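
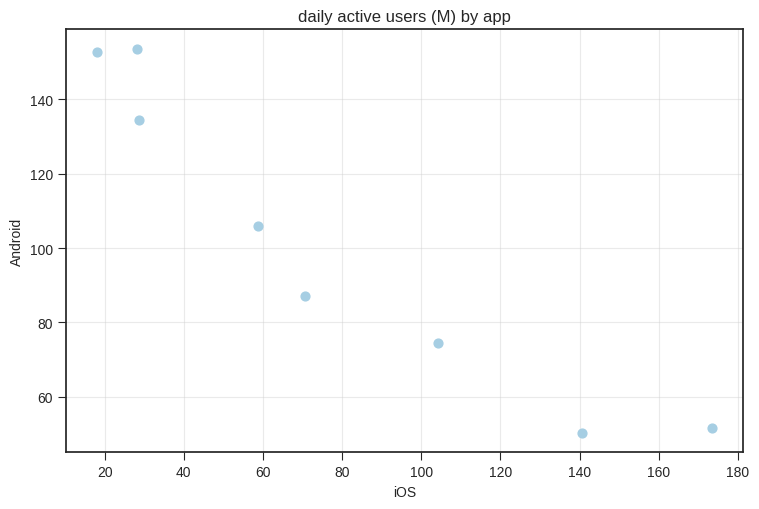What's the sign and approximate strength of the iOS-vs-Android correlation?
negative, strong

Points are negatively correlated; strong (|r| ≈ 0.9).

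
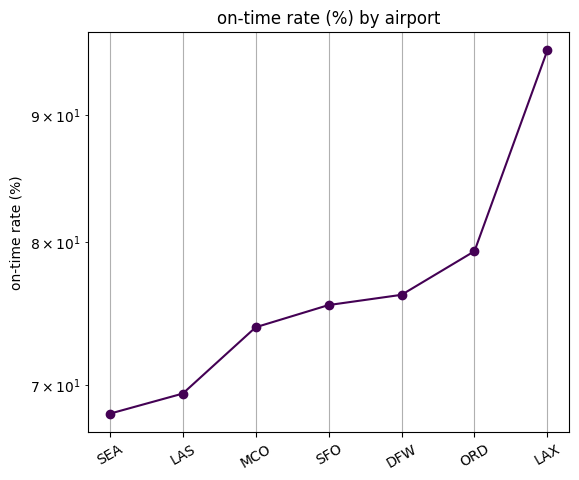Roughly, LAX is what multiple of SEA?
LAX ≈ 95, SEA ≈ 70; 95/70 ≈ 1.36.

≈ 1.36×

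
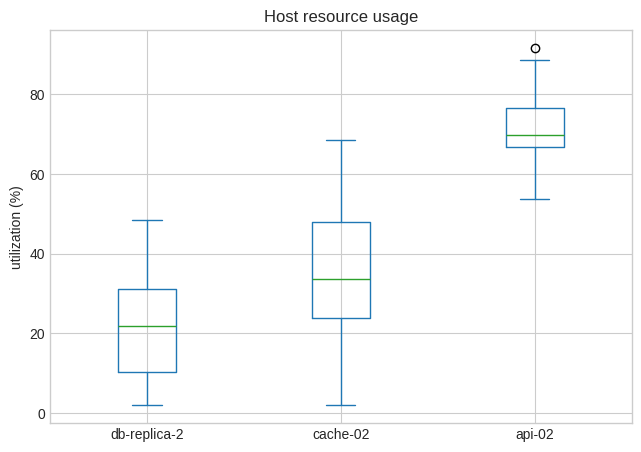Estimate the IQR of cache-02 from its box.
≈ 25

Q3 ≈ 50, Q1 ≈ 25; IQR ≈ 25.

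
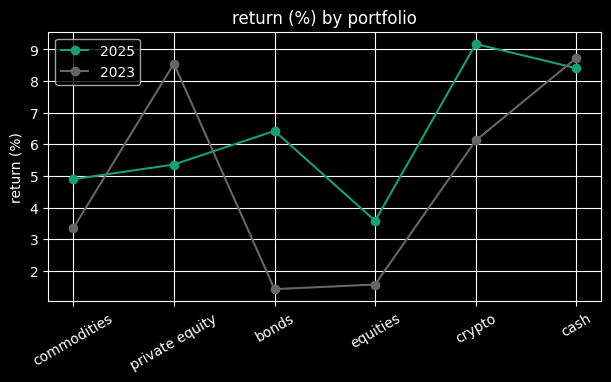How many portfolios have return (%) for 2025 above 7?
Above 7: crypto, cash.

2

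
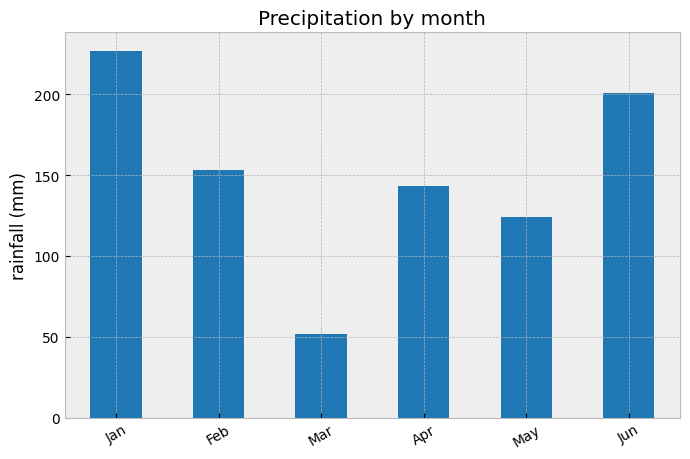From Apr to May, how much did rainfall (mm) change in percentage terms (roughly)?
Apr ≈ 140, May ≈ 120; (120 − 140) / 140 ≈ -14.3%.

≈ -14.3%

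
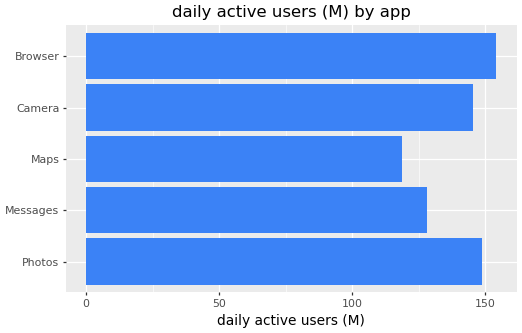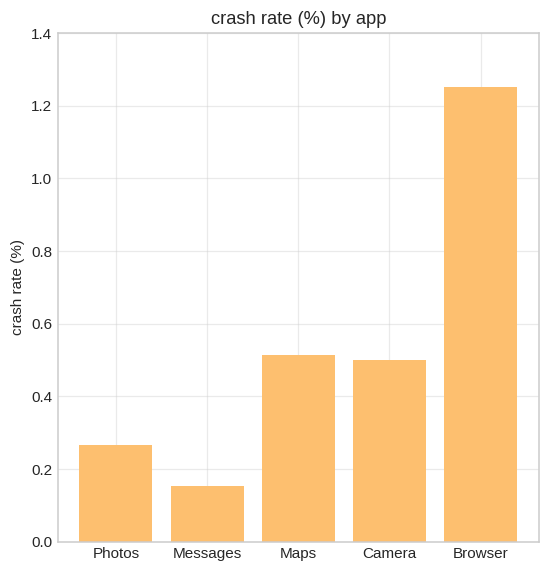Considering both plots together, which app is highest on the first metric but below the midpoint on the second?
Photos

Chart 2 median crash rate (%) ≈ 0.4; below-median apps: Photos, Messages. Among those, Photos has the highest daily active users (M) (≈ 140).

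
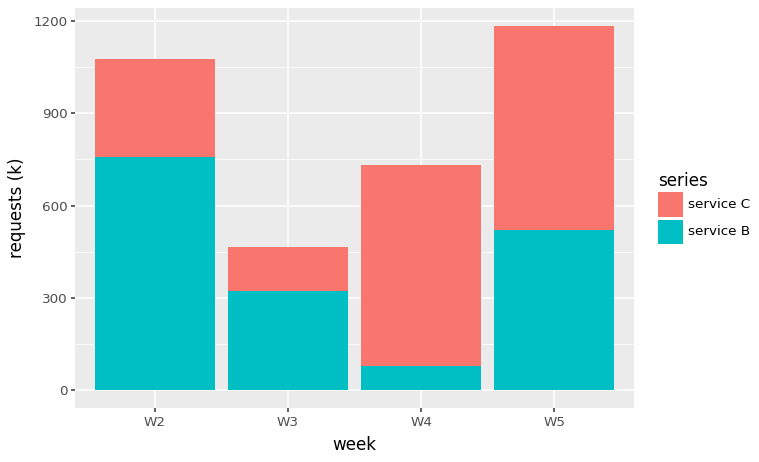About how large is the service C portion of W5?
≈ 700

service C top ≈ 1200, bottom ≈ 500; segment ≈ 700.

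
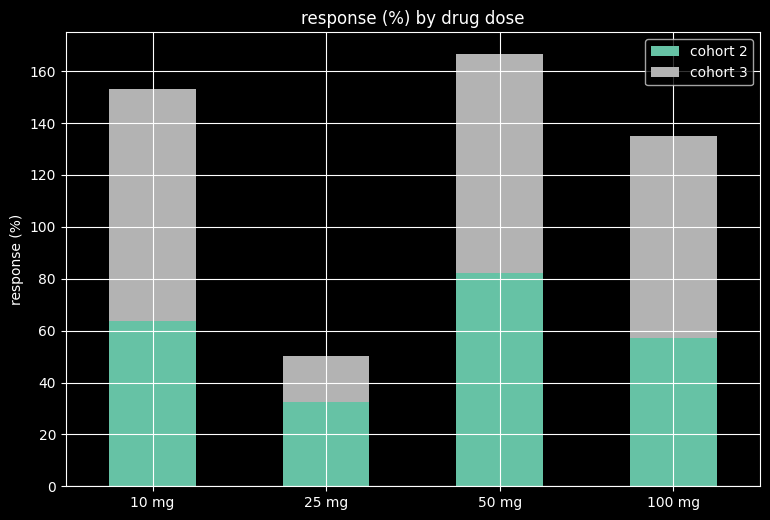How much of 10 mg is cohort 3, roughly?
cohort 3 top ≈ 160, bottom ≈ 60; segment ≈ 100.

≈ 100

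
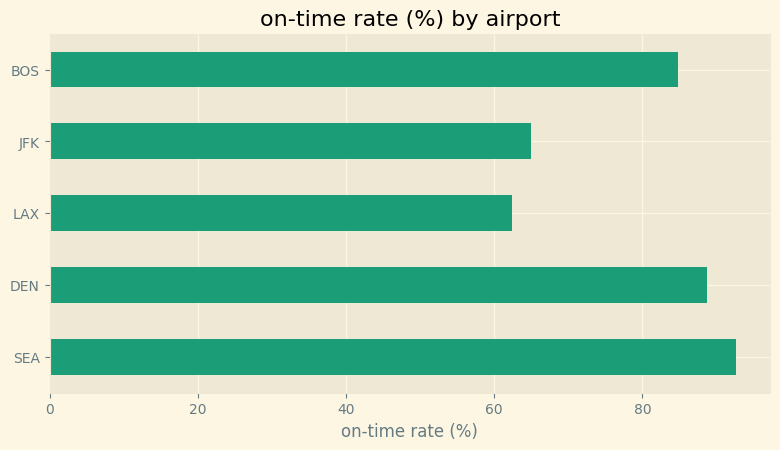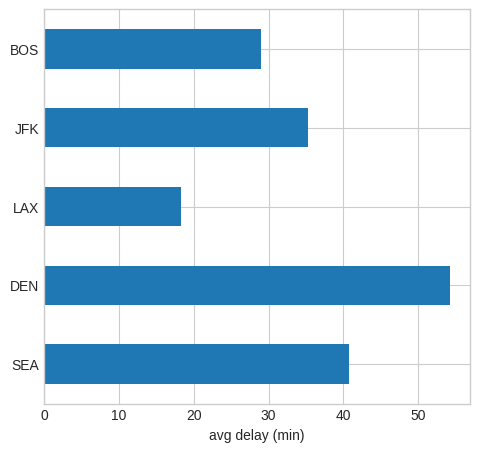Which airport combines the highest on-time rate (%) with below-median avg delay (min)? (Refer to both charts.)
Chart 2 median avg delay (min) ≈ 35; below-median airports: LAX, BOS. Among those, BOS has the highest on-time rate (%) (≈ 80).

BOS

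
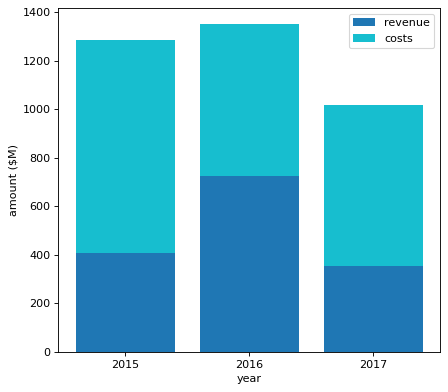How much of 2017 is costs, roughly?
costs top ≈ 1000, bottom ≈ 400; segment ≈ 600.

≈ 600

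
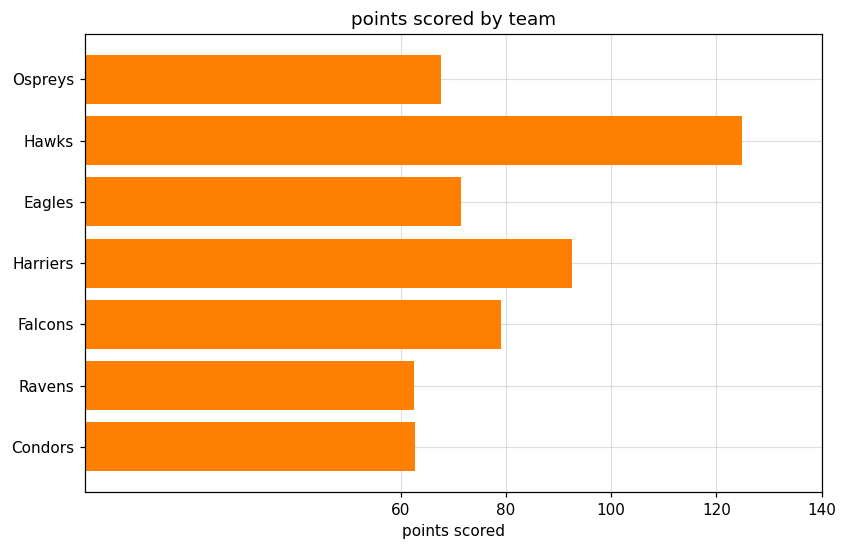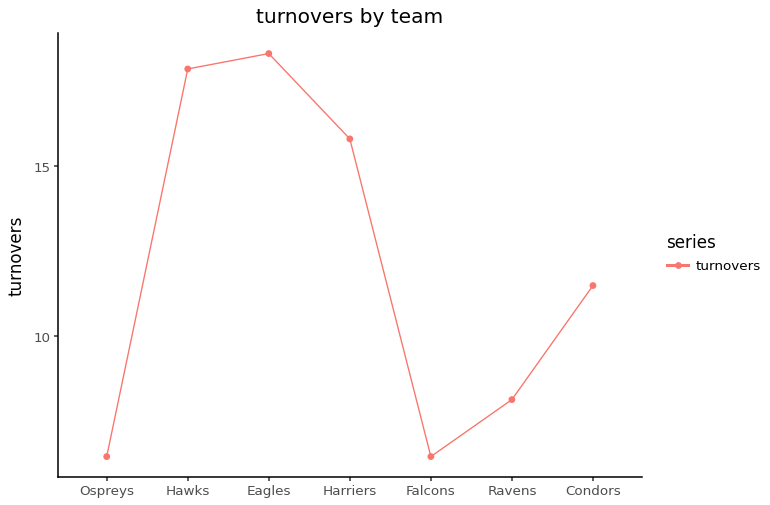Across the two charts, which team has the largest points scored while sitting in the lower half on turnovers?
Chart 2 median turnovers ≈ 12; below-median teams: Ospreys, Falcons, Ravens. Among those, Falcons has the highest points scored (≈ 80).

Falcons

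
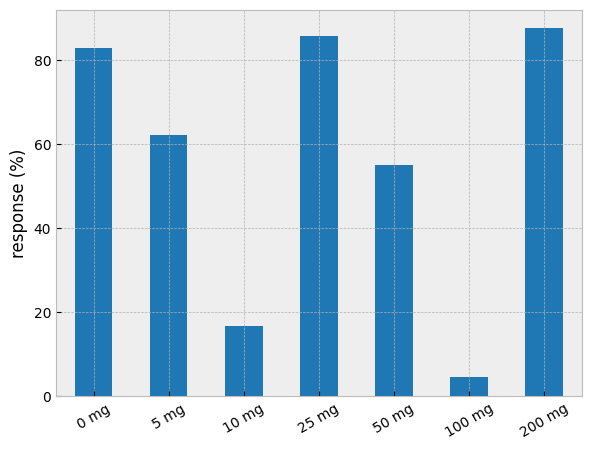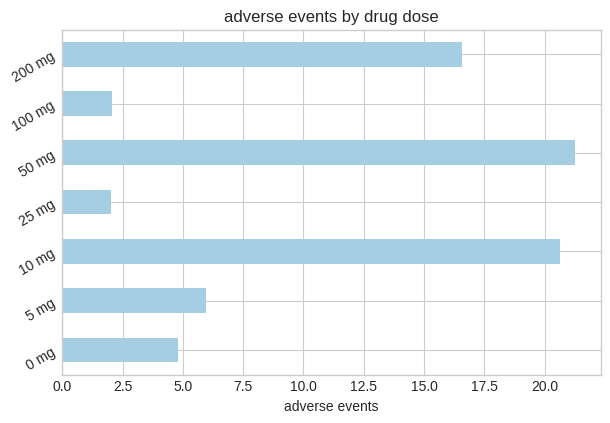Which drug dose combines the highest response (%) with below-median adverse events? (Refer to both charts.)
Chart 2 median adverse events ≈ 6; below-median drug doses: 0 mg, 25 mg, 100 mg. Among those, 25 mg has the highest response (%) (≈ 90).

25 mg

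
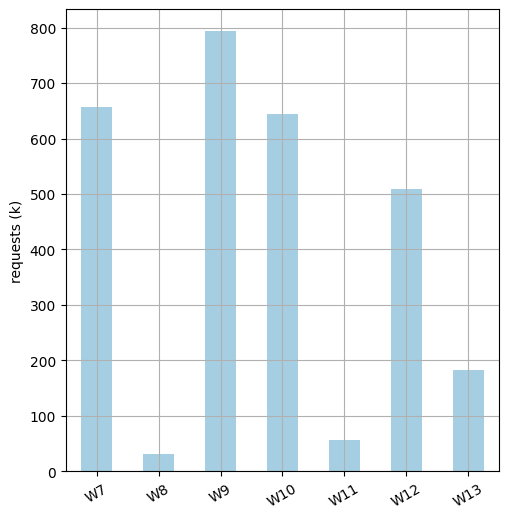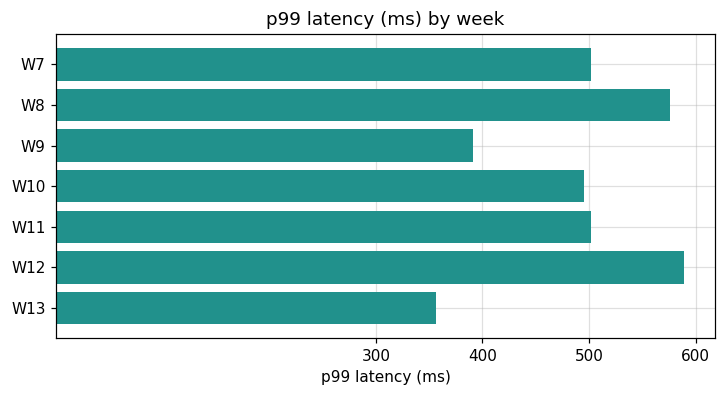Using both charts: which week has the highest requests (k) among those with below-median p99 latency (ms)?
W9

Chart 2 median p99 latency (ms) ≈ 500; below-median weeks: W9, W10, W13. Among those, W9 has the highest requests (k) (≈ 800).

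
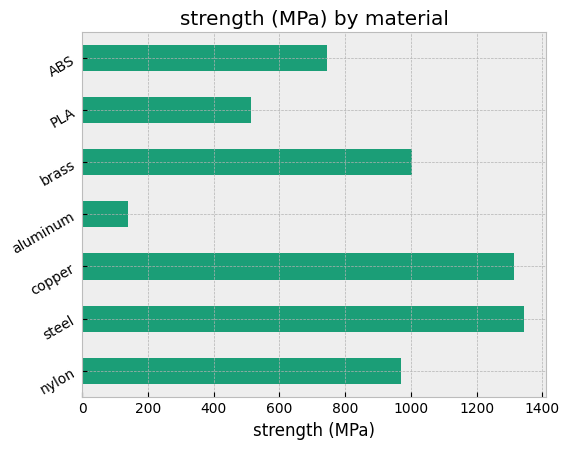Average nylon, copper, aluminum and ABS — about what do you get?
≈ 850

(1000 + 1400 + 200 + 800) / 4 ≈ 850.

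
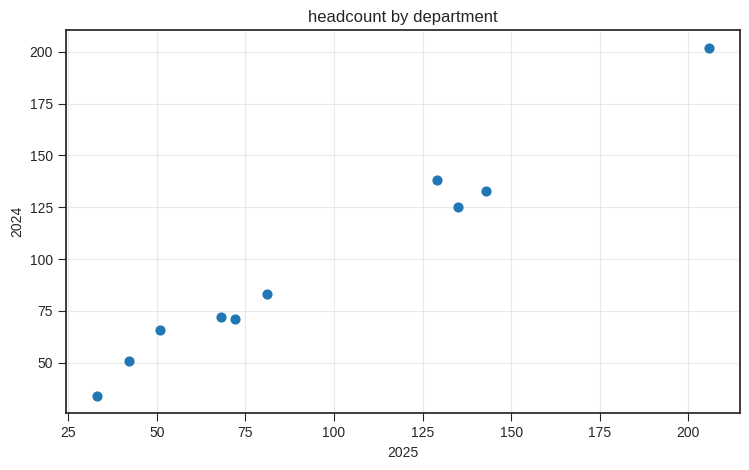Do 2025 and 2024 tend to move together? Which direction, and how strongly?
positive, strong

Points are positively correlated; strong (|r| ≈ 1.0).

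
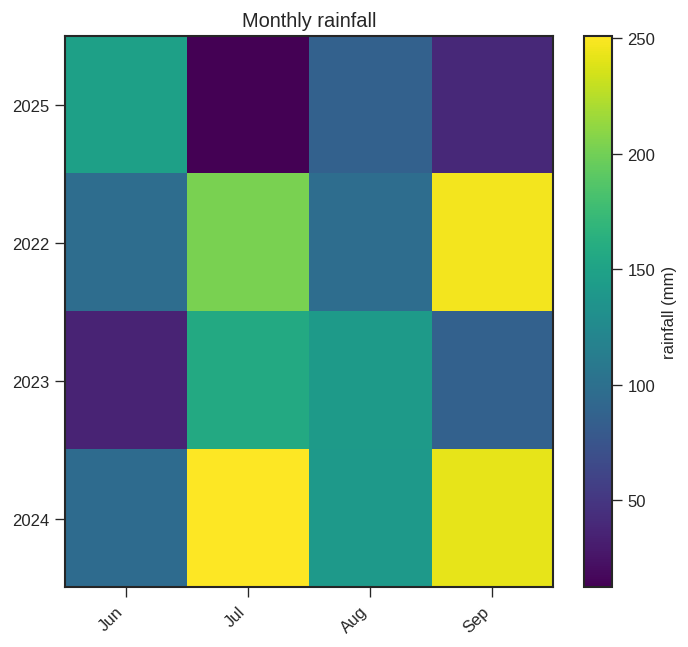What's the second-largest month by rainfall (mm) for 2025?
Aug

Top 3 for 2025: Jun ≈ 140, Aug ≈ 80, Sep ≈ 40.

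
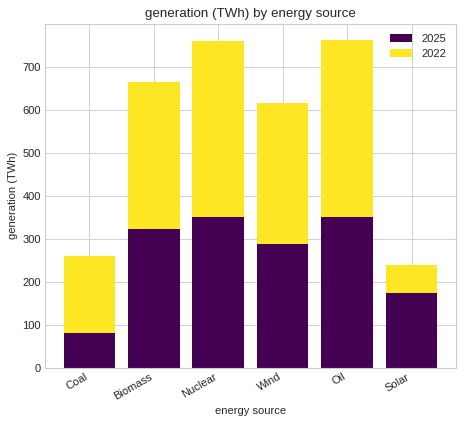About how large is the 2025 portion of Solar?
≈ 200

2025 top ≈ 200, bottom ≈ 0; segment ≈ 200.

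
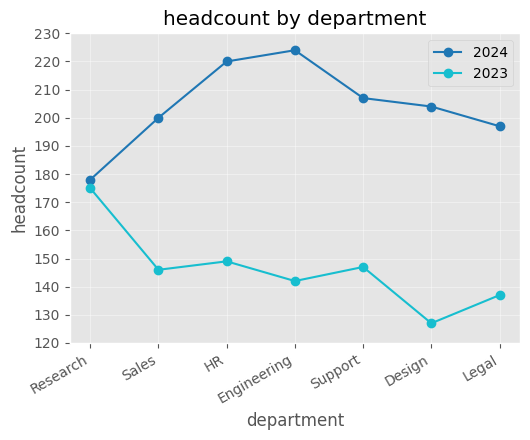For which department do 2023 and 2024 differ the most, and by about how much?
Engineering, ≈ 80

Engineering: 2023 ≈ 140, 2024 ≈ 220 → gap ≈ 80. Next-largest (Design) is only ≈ 70.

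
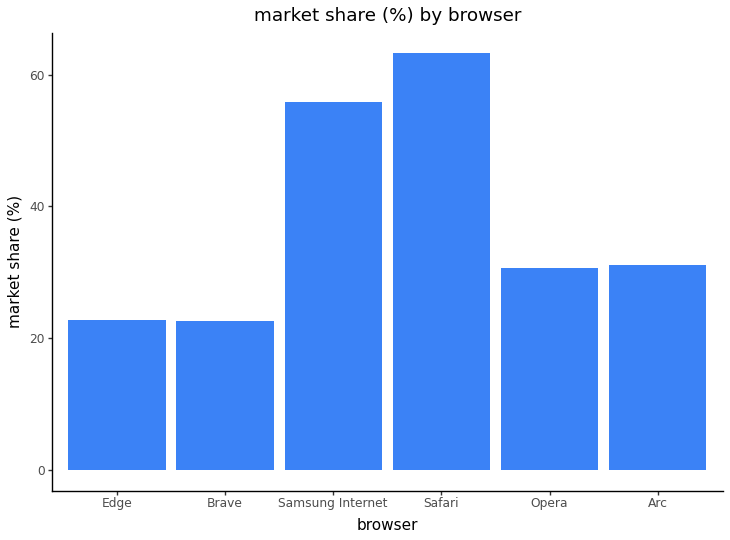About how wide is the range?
≈ 40

Max Safari ≈ 60, min Brave ≈ 20; range ≈ 40.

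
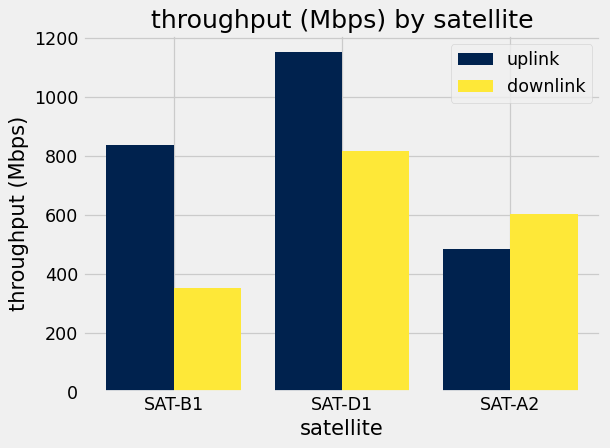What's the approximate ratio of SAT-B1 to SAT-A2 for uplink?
≈ 1.6×

SAT-B1 ≈ 800, SAT-A2 ≈ 500; 800/500 ≈ 1.6.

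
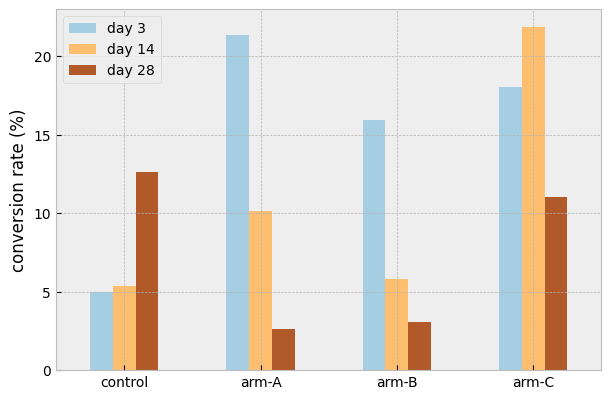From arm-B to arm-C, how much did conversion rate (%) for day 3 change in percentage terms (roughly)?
arm-B ≈ 16, arm-C ≈ 18; (18 − 16) / 16 ≈ +12.5%.

≈ +12.5%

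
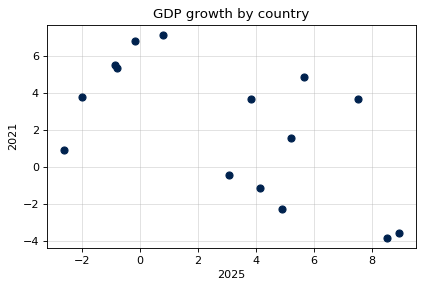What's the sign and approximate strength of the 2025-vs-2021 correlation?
negative, moderate

Points are negatively correlated; moderate (|r| ≈ 0.6).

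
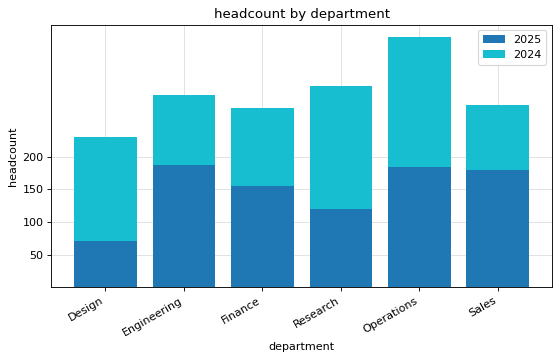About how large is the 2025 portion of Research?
2025 top ≈ 100, bottom ≈ 0; segment ≈ 100.

≈ 100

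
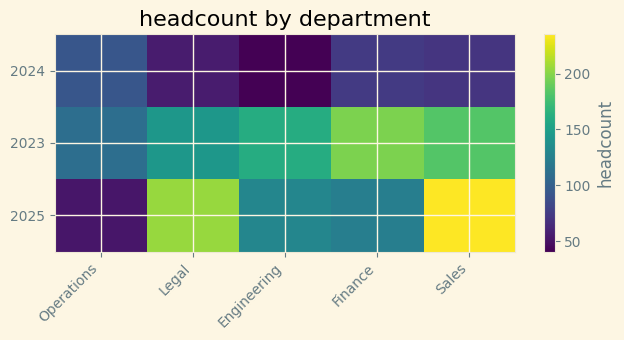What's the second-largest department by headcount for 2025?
Top 3 for 2025: Sales ≈ 240, Legal ≈ 200, Engineering ≈ 120.

Legal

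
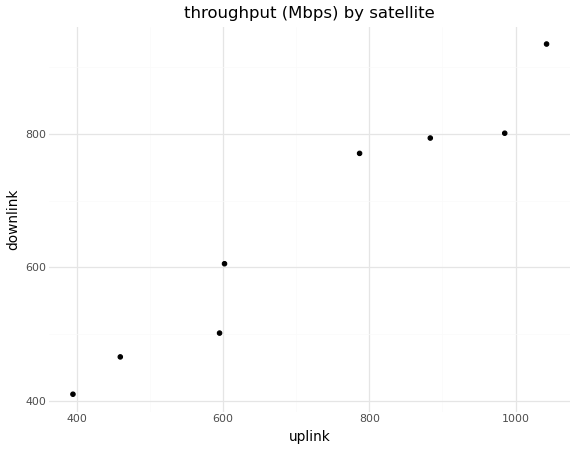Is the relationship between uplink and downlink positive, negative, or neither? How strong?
positive, strong

Points are positively correlated; strong (|r| ≈ 1.0).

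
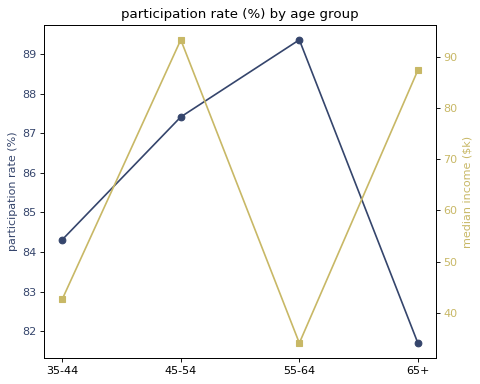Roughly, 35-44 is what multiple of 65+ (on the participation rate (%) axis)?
≈ 1.02×

35-44 ≈ 84, 65+ ≈ 82; 84/82 ≈ 1.02.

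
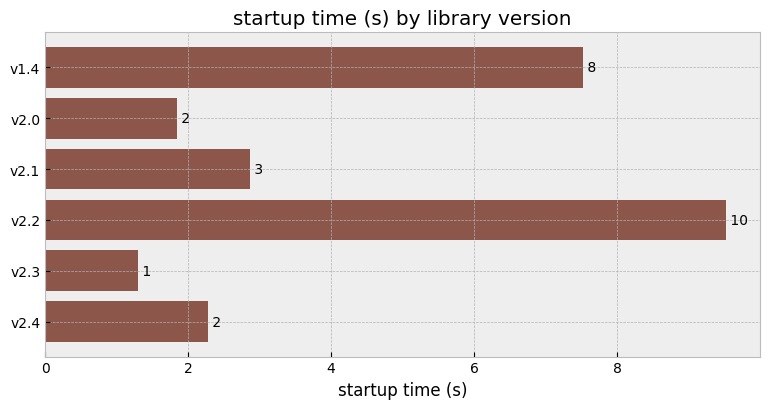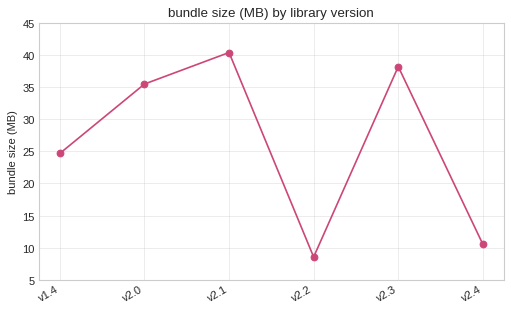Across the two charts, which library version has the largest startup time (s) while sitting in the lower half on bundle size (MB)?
v2.2

Chart 2 median bundle size (MB) ≈ 30; below-median library versions: v1.4, v2.2, v2.4. Among those, v2.2 has the highest startup time (s) (≈ 10).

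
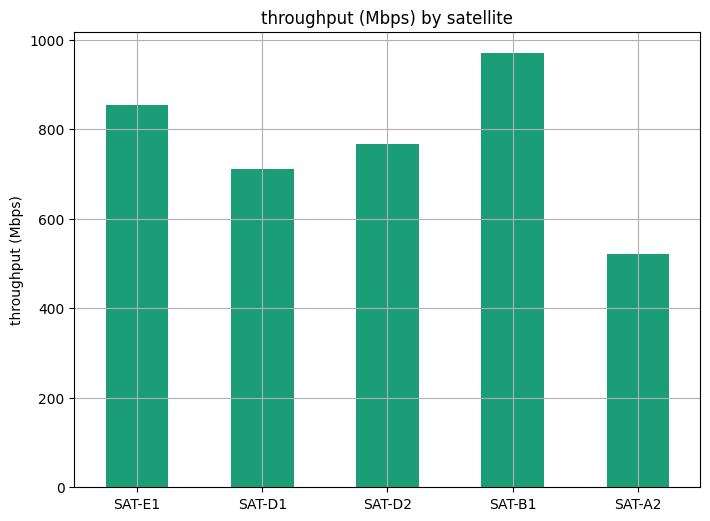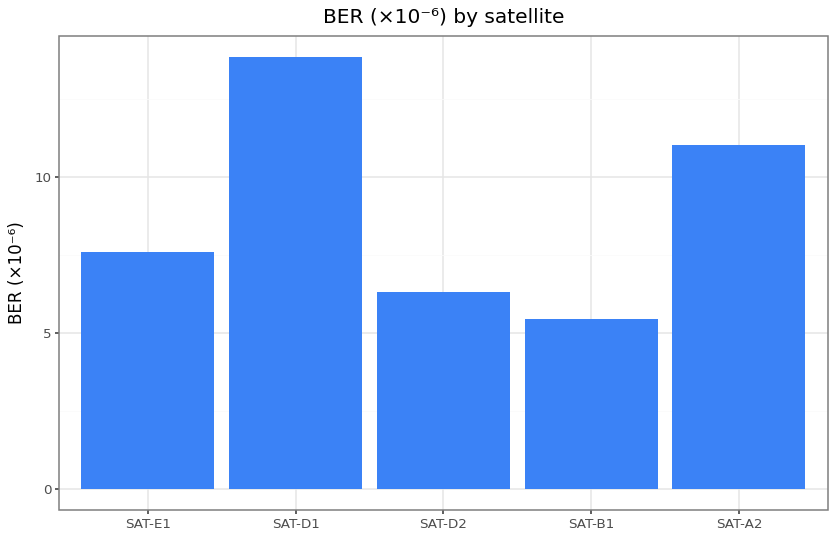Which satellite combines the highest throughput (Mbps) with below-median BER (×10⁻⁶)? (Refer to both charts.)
SAT-B1

Chart 2 median BER (×10⁻⁶) ≈ 8; below-median satellites: SAT-D2, SAT-B1. Among those, SAT-B1 has the highest throughput (Mbps) (≈ 1000).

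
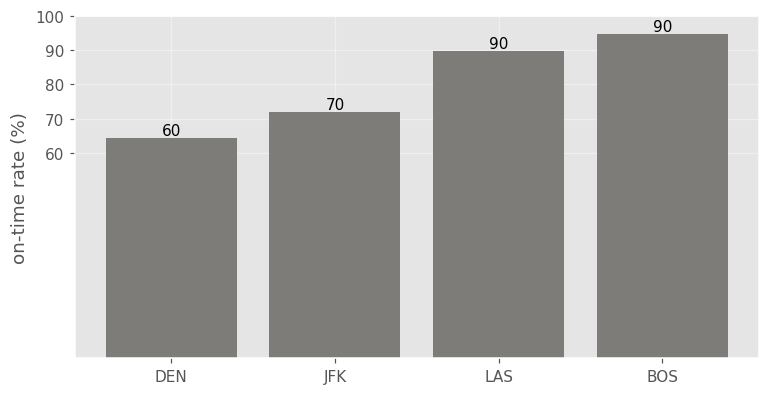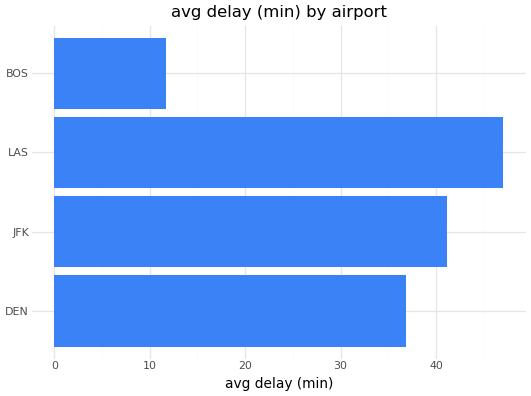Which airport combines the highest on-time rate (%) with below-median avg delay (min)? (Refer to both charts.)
Chart 2 median avg delay (min) ≈ 40; below-median airports: DEN, BOS. Among those, BOS has the highest on-time rate (%) (≈ 90).

BOS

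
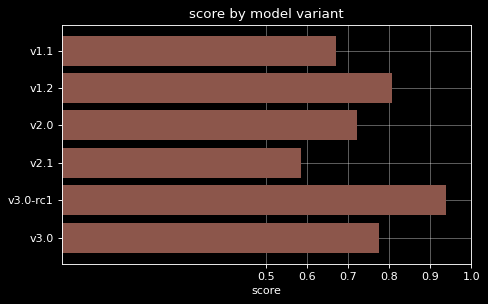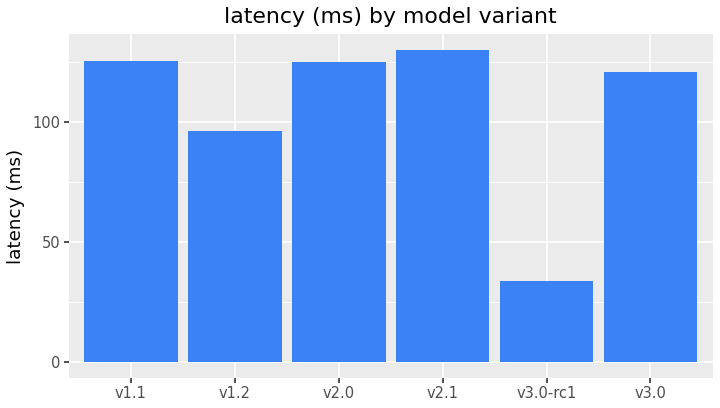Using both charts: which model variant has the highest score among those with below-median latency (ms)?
v3.0-rc1

Chart 2 median latency (ms) ≈ 120; below-median model variants: v1.2, v3.0-rc1, v3.0. Among those, v3.0-rc1 has the highest score (≈ 0.9).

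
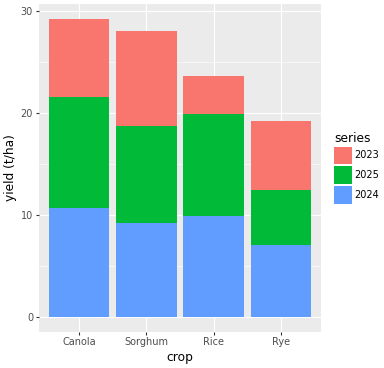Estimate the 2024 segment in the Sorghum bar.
≈ 10

2024 top ≈ 10, bottom ≈ 0; segment ≈ 10.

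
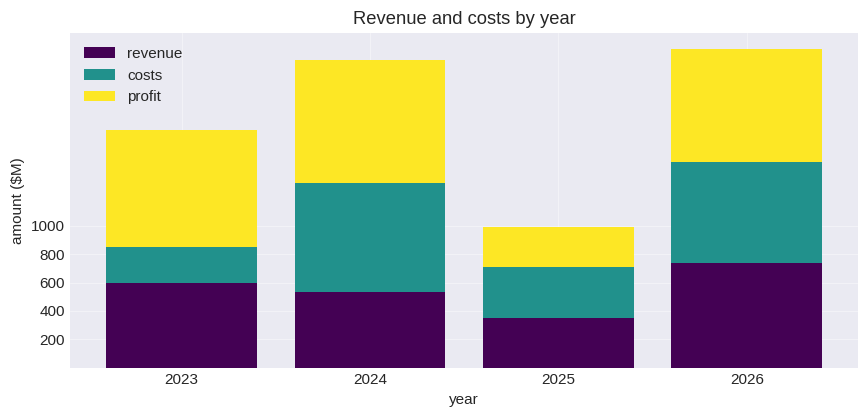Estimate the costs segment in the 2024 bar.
≈ 800

costs top ≈ 1400, bottom ≈ 600; segment ≈ 800.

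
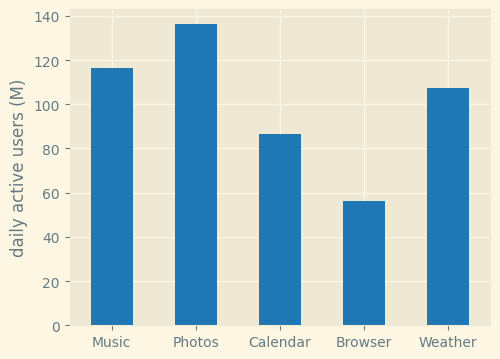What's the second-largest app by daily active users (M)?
Top 3: Photos ≈ 140, Music ≈ 120, Weather ≈ 100.

Music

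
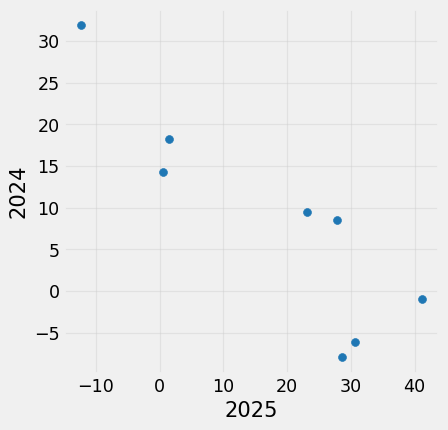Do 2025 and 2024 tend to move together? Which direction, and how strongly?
Points are negatively correlated; strong (|r| ≈ 0.9).

negative, strong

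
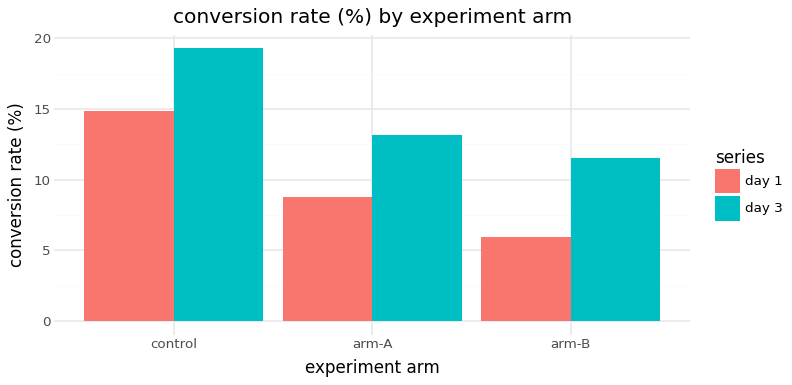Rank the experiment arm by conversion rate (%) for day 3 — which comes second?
arm-A

Top 3 for day 3: control ≈ 20, arm-A ≈ 14, arm-B ≈ 12.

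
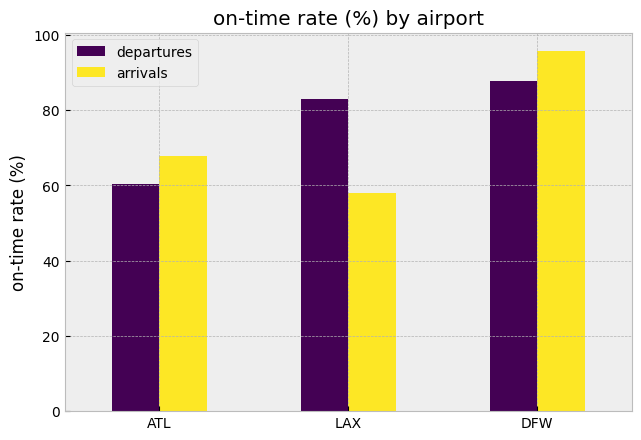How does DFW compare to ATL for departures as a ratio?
DFW ≈ 90, ATL ≈ 60; 90/60 ≈ 1.5.

≈ 1.5×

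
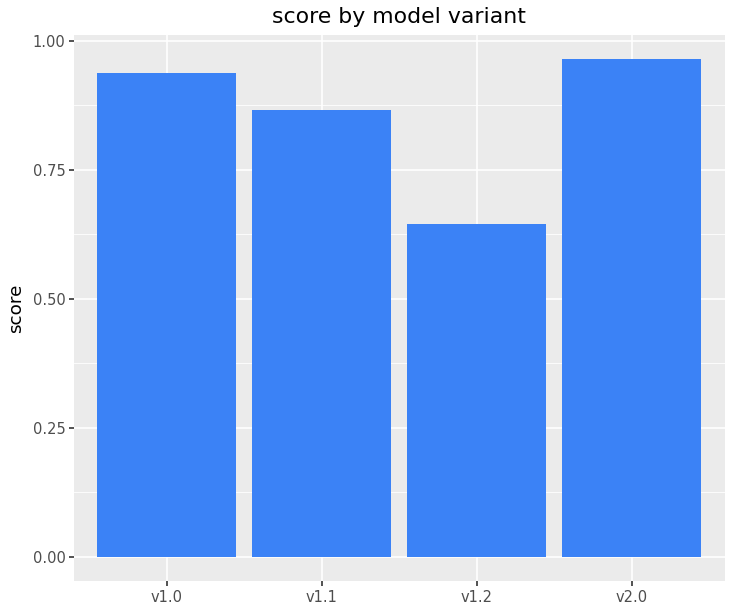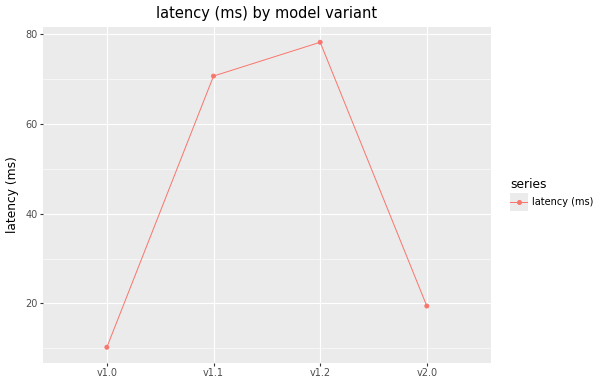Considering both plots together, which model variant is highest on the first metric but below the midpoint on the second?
v2.0

Chart 2 median latency (ms) ≈ 50; below-median model variants: v1.0, v2.0. Among those, v2.0 has the highest score (≈ 1).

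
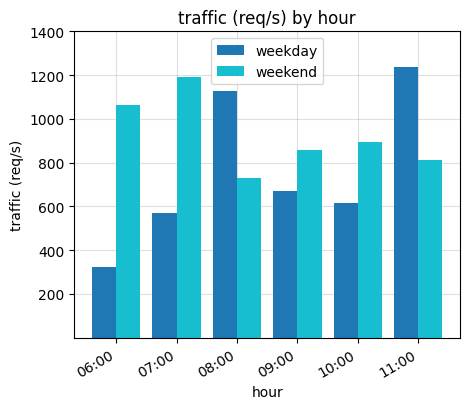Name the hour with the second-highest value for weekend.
06:00

Top 3 for weekend: 07:00 ≈ 1200, 06:00 ≈ 1000, 10:00 ≈ 800.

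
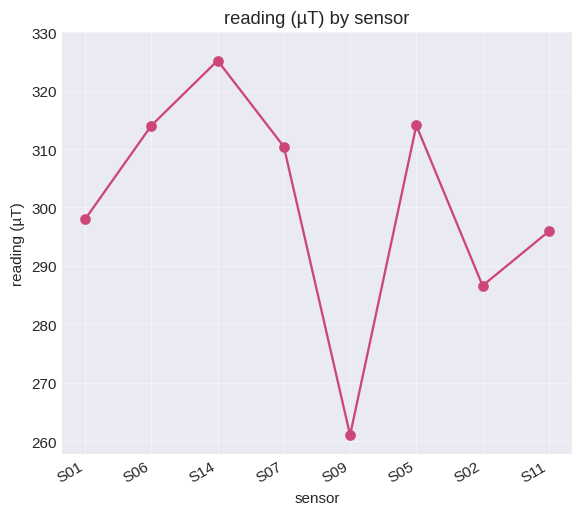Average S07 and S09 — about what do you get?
(310 + 260) / 2 ≈ 285.

≈ 285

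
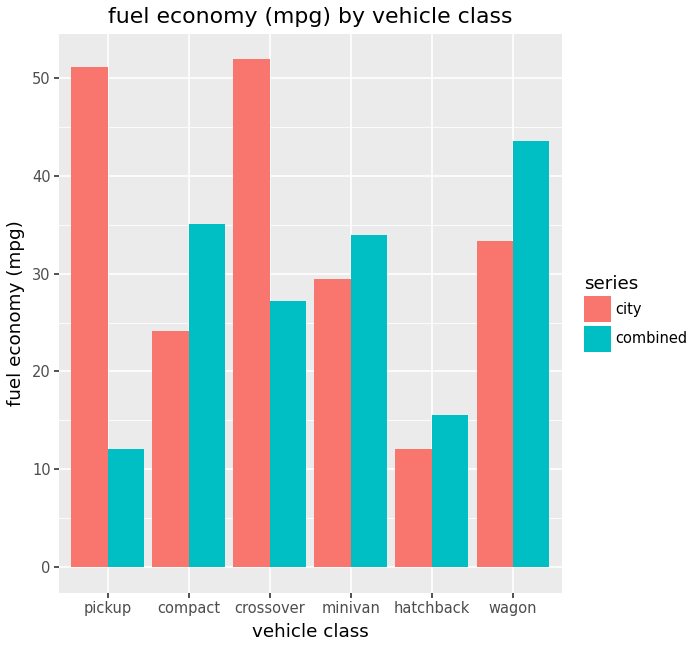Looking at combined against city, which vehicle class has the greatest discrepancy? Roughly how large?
pickup: combined ≈ 10, city ≈ 50 → gap ≈ 40. Next-largest (crossover) is only ≈ 25.

pickup, ≈ 40 mpg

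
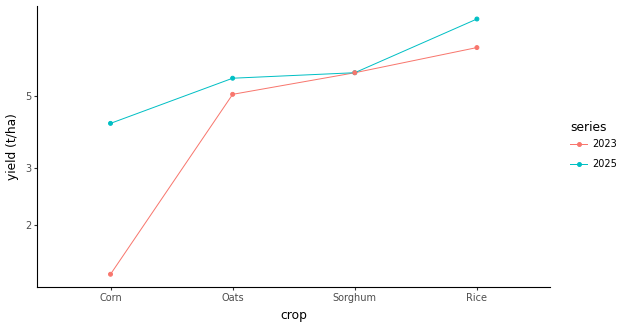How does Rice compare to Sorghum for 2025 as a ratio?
Rice ≈ 9, Sorghum ≈ 6; 9/6 ≈ 1.5.

≈ 1.5×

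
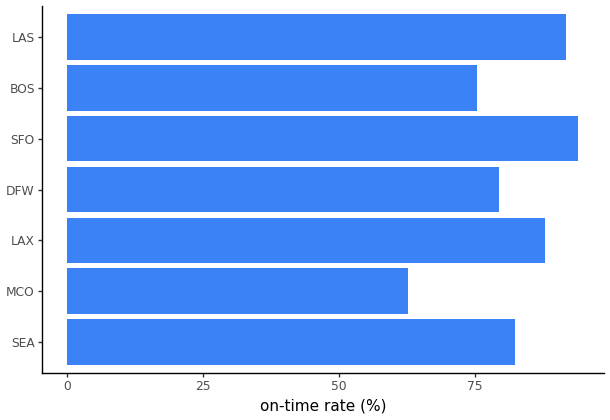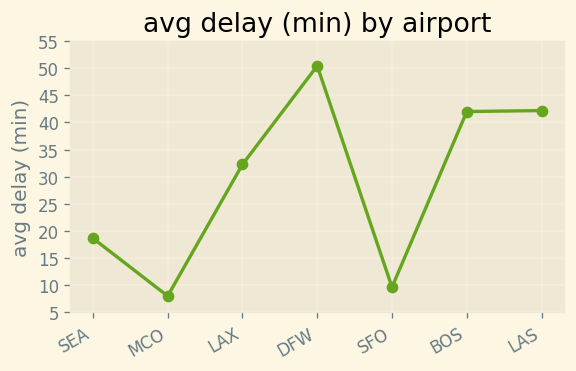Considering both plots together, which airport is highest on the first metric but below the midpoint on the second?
SFO

Chart 2 median avg delay (min) ≈ 30; below-median airports: SEA, MCO, SFO. Among those, SFO has the highest on-time rate (%) (≈ 90).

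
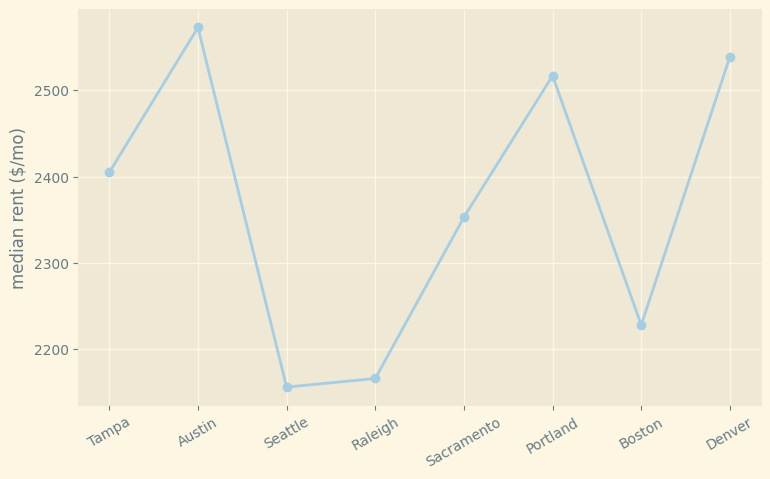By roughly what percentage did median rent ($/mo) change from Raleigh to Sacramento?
Raleigh ≈ 2150, Sacramento ≈ 2350; (2350 − 2150) / 2150 ≈ +9.3%.

≈ +9.3%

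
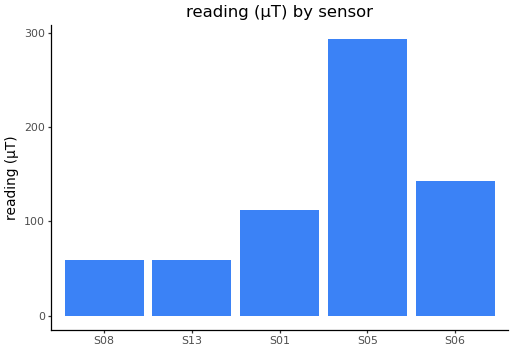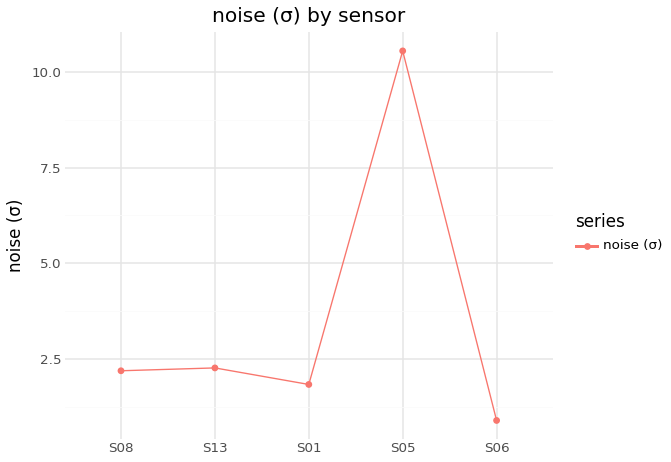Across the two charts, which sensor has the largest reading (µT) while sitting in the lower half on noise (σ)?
Chart 2 median noise (σ) ≈ 2; below-median sensors: S01, S06. Among those, S06 has the highest reading (µT) (≈ 150).

S06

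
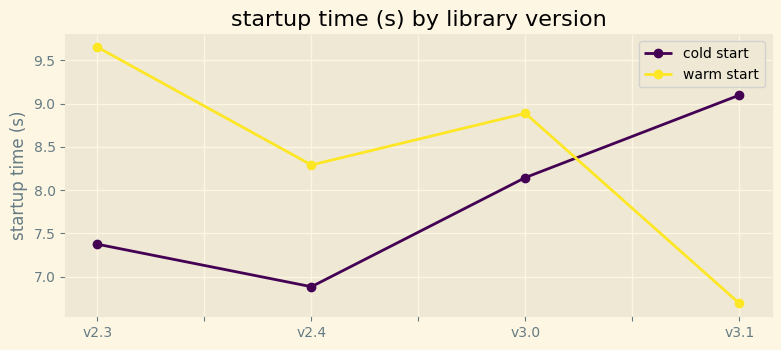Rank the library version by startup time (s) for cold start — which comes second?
v3.0

Top 3 for cold start: v3.1 ≈ 9.0, v3.0 ≈ 8.0, v2.3 ≈ 7.5.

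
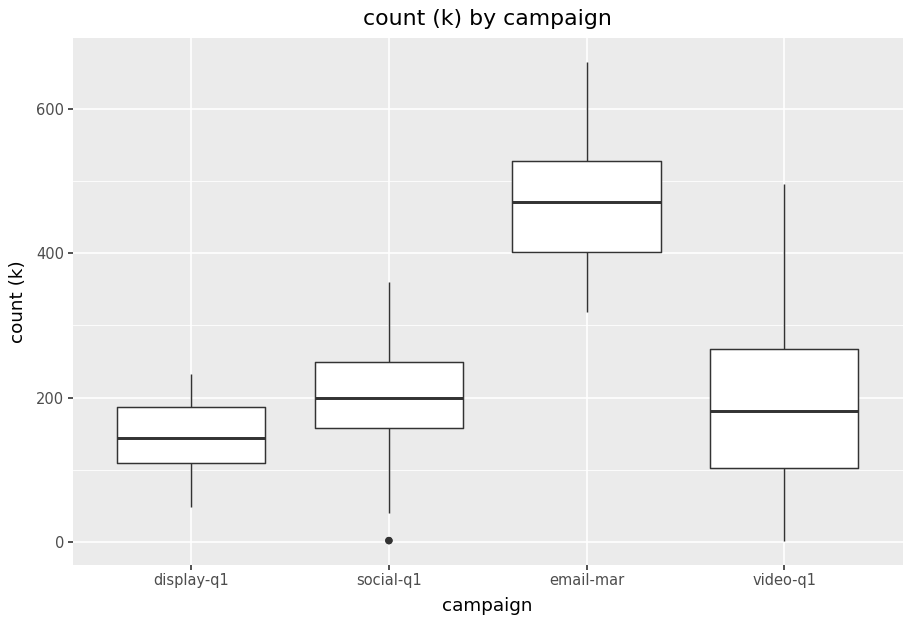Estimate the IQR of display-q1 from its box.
Q3 ≈ 175, Q1 ≈ 100; IQR ≈ 75.

≈ 75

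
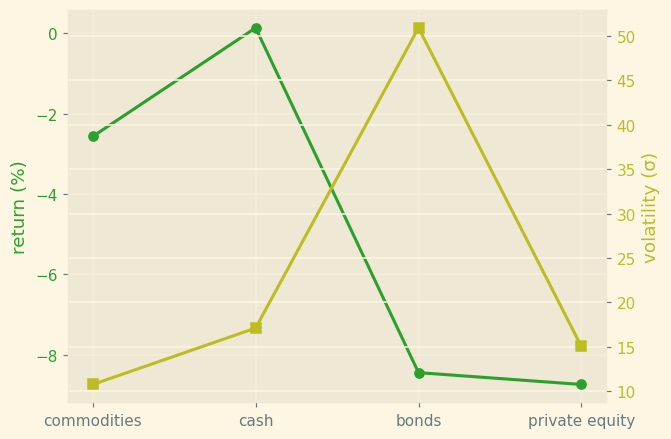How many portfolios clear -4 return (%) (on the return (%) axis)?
Above -4: commodities, cash.

2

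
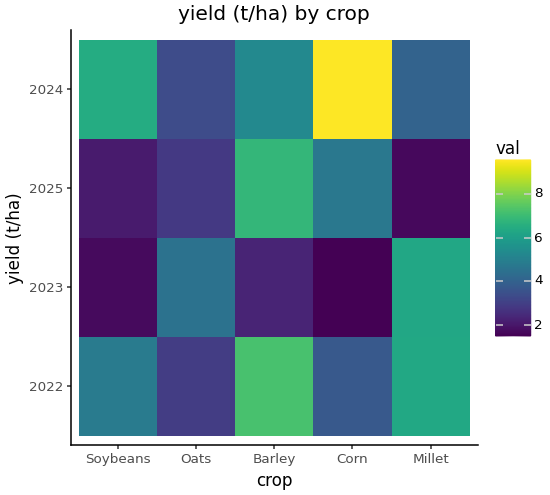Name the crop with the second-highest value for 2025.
Corn

Top 3 for 2025: Barley ≈ 7, Corn ≈ 5, Oats ≈ 3.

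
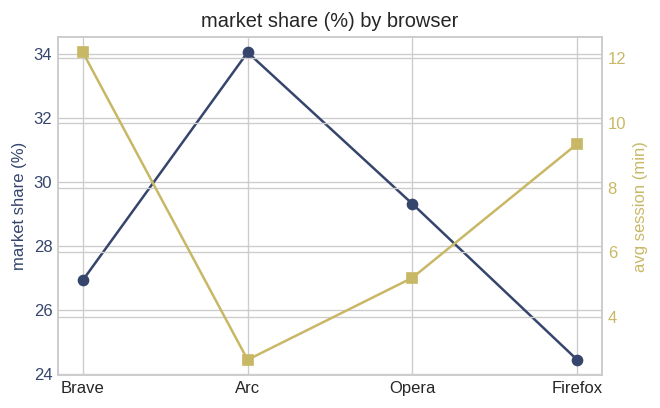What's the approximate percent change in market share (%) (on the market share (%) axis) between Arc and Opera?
≈ -14.7%

Arc ≈ 34, Opera ≈ 29; (29 − 34) / 34 ≈ -14.7%.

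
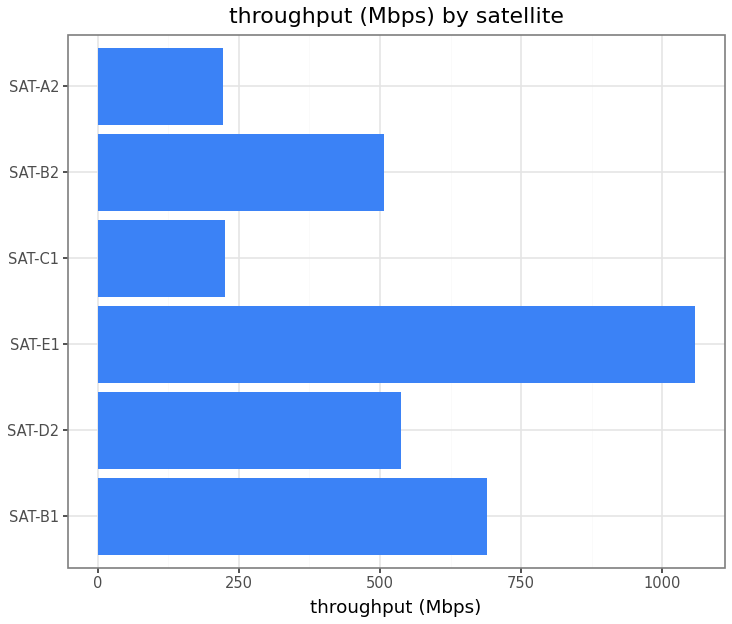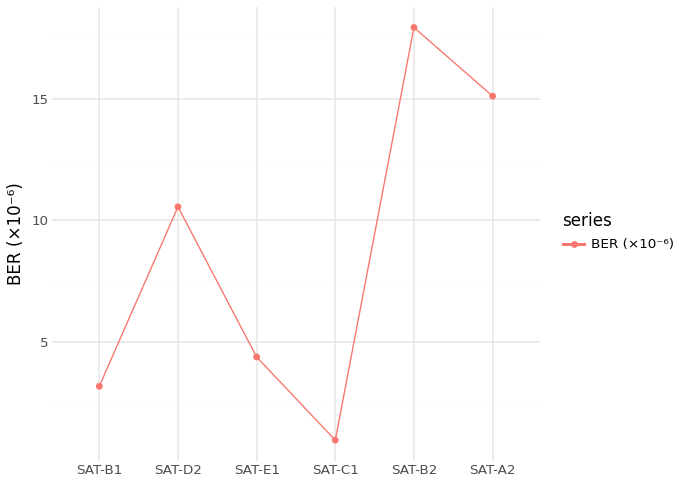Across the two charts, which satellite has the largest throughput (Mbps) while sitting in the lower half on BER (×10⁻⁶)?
Chart 2 median BER (×10⁻⁶) ≈ 8; below-median satellites: SAT-B1, SAT-E1, SAT-C1. Among those, SAT-E1 has the highest throughput (Mbps) (≈ 1100).

SAT-E1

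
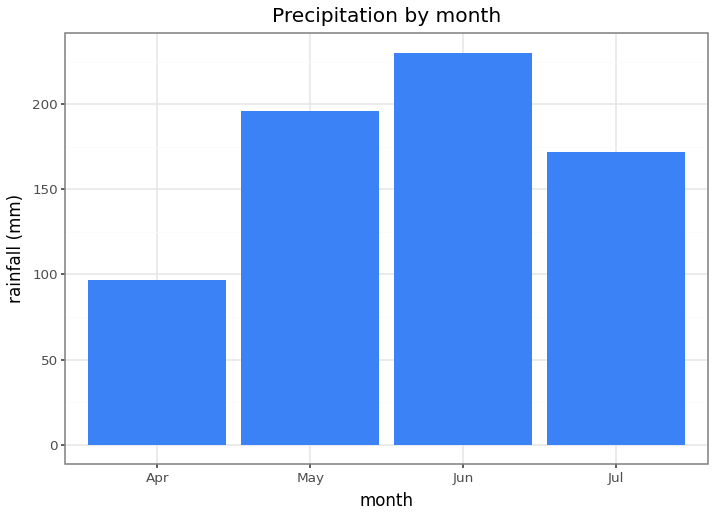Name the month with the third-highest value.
Jul

Top 4: Jun ≈ 240, May ≈ 200, Jul ≈ 180, Apr ≈ 100.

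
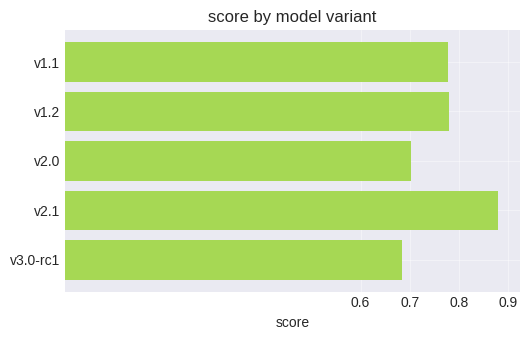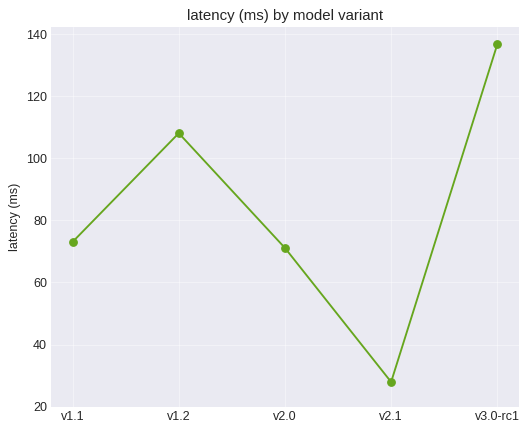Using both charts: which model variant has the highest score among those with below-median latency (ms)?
v2.1

Chart 2 median latency (ms) ≈ 80; below-median model variants: v2.0, v2.1. Among those, v2.1 has the highest score (≈ 0.9).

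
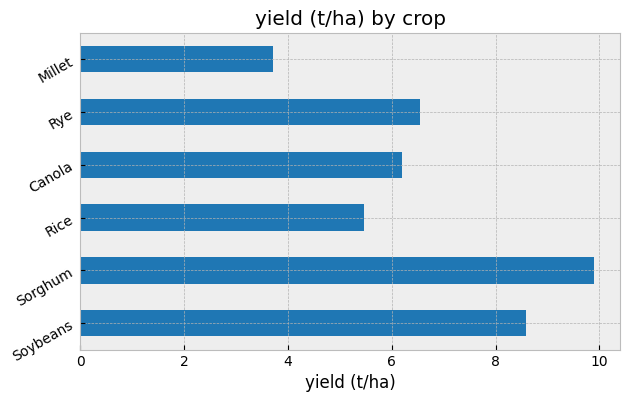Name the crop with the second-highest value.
Soybeans

Top 3: Sorghum ≈ 10, Soybeans ≈ 9, Rye ≈ 7.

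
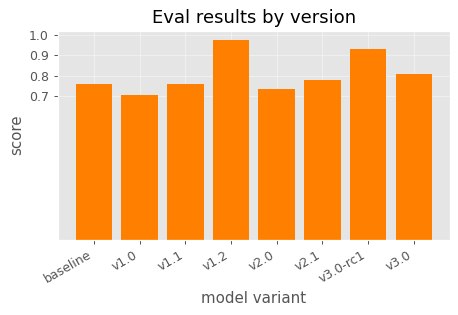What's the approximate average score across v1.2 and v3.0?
(1.0 + 0.8) / 2 ≈ 0.9.

≈ 0.9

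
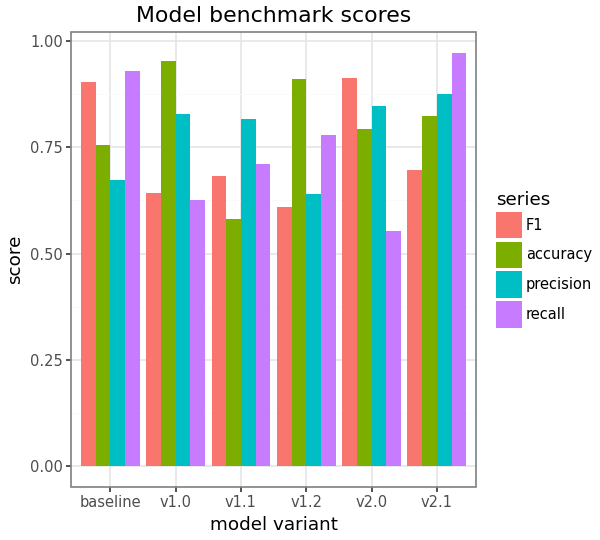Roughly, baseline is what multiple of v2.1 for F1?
baseline ≈ 0.9, v2.1 ≈ 0.7; 0.9/0.7 ≈ 1.29.

≈ 1.29×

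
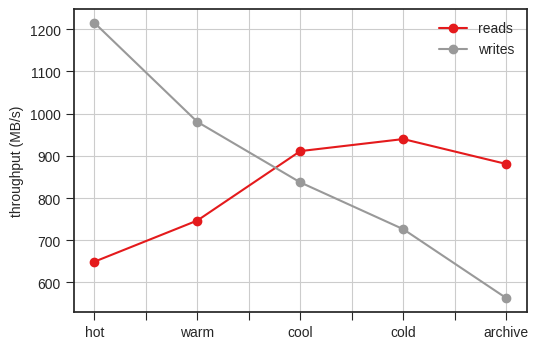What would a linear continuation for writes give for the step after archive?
Last three: 800, 700, 600 → slope ≈ -100/step → next ≈ 500.

≈ 500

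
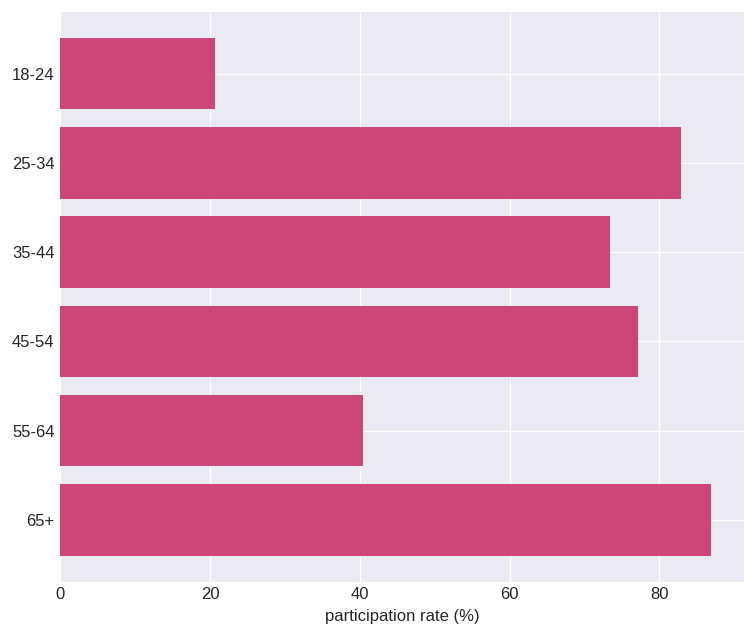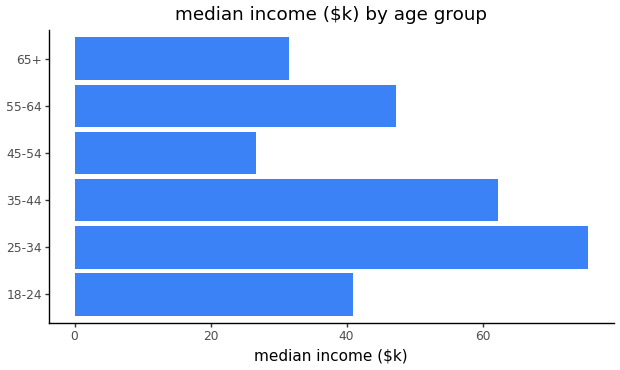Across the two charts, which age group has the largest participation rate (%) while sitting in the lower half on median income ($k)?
65+

Chart 2 median median income ($k) ≈ 40; below-median age groups: 18-24, 45-54, 65+. Among those, 65+ has the highest participation rate (%) (≈ 90).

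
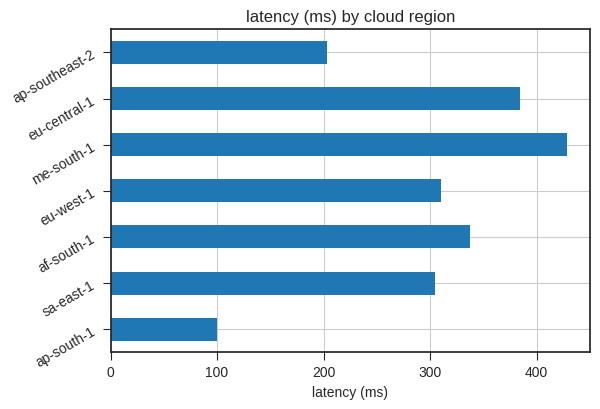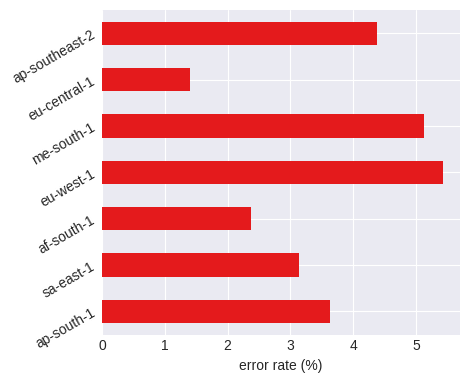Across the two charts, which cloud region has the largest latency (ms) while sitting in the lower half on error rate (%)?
eu-central-1

Chart 2 median error rate (%) ≈ 3.5; below-median cloud regions: sa-east-1, af-south-1, eu-central-1. Among those, eu-central-1 has the highest latency (ms) (≈ 400).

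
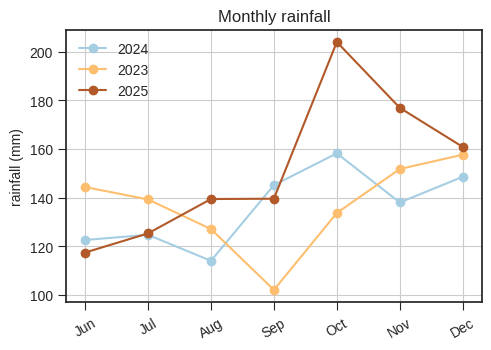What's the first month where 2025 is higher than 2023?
Aug

Jul: 2025 ≈ 130 vs 2023 ≈ 140 (not yet); Aug: 2025 ≈ 140 vs 2023 ≈ 130 (first crossover).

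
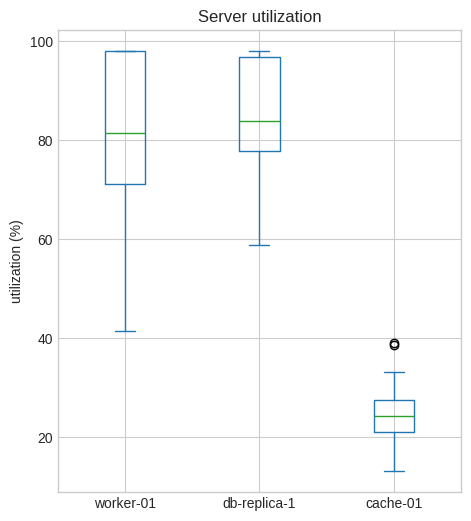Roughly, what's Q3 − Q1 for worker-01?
Q3 ≈ 100, Q1 ≈ 70; IQR ≈ 30.

≈ 30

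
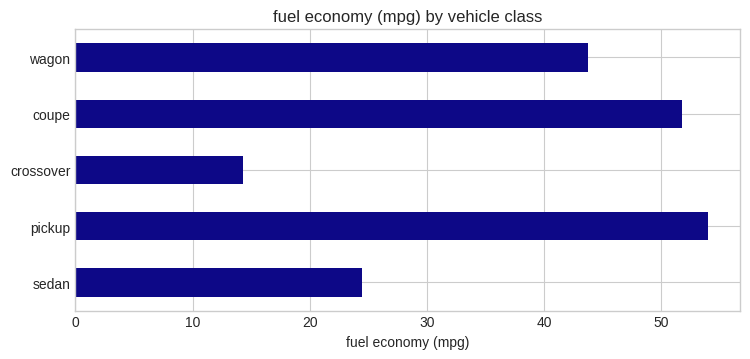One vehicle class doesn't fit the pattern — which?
crossover

crossover ≈ 15; the rest sit between ≈ 25 and ≈ 55.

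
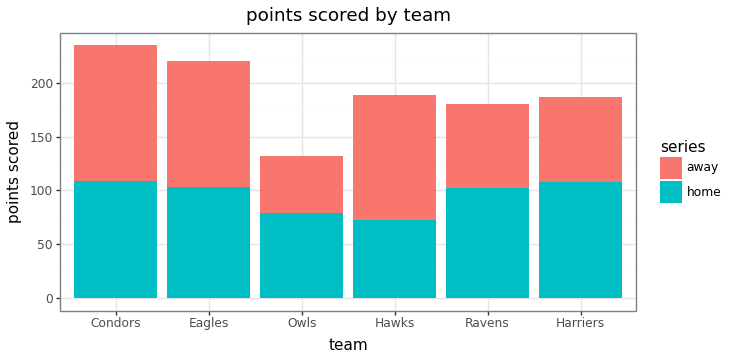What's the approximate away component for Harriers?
away top ≈ 180, bottom ≈ 100; segment ≈ 80.

≈ 80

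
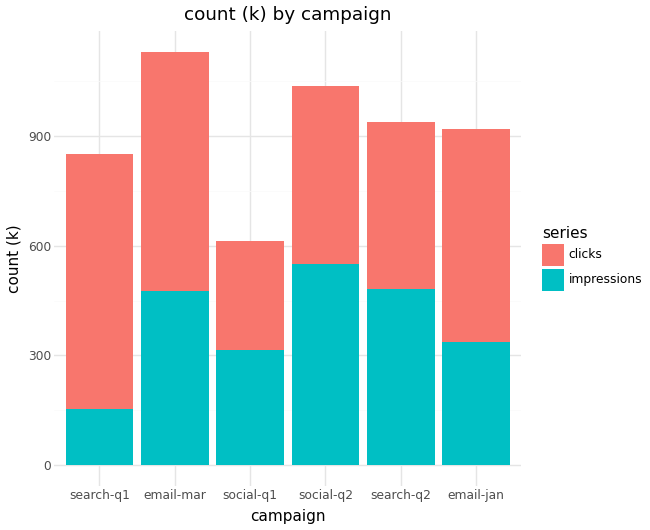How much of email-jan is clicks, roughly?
clicks top ≈ 900, bottom ≈ 300; segment ≈ 600.

≈ 600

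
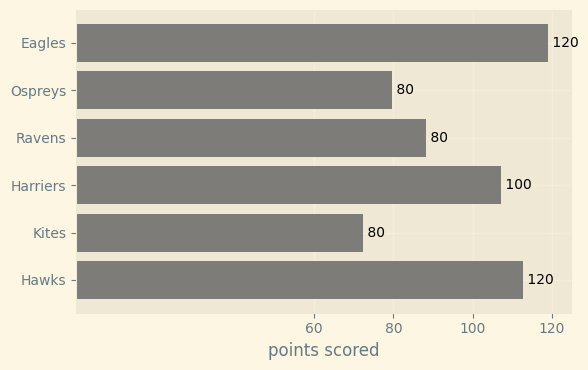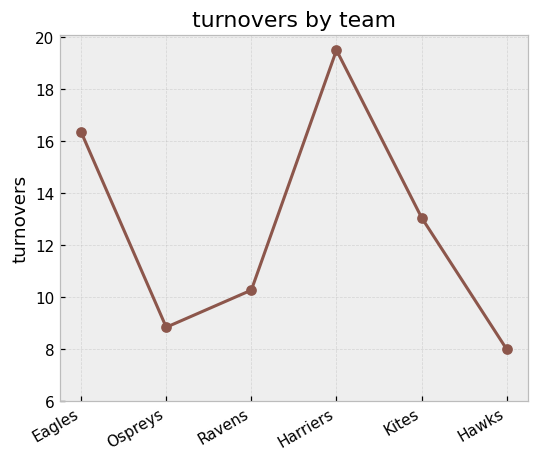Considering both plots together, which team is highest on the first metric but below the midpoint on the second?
Hawks

Chart 2 median turnovers ≈ 12; below-median teams: Ospreys, Ravens, Hawks. Among those, Hawks has the highest points scored (≈ 120).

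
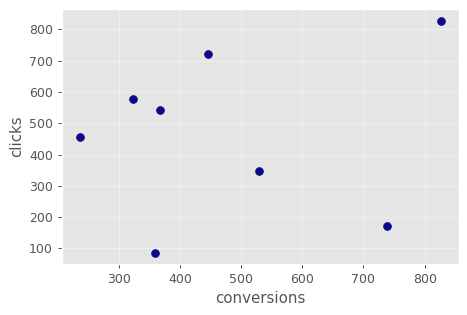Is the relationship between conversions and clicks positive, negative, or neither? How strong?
no clear correlation

Points are roughly uncorrelated; weak (|r| ≈ 0.2).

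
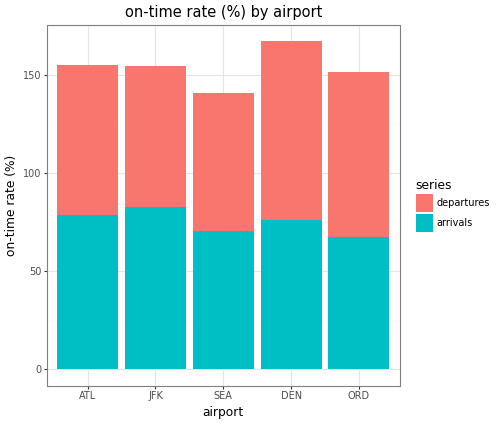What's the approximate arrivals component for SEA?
arrivals top ≈ 80, bottom ≈ 0; segment ≈ 80.

≈ 80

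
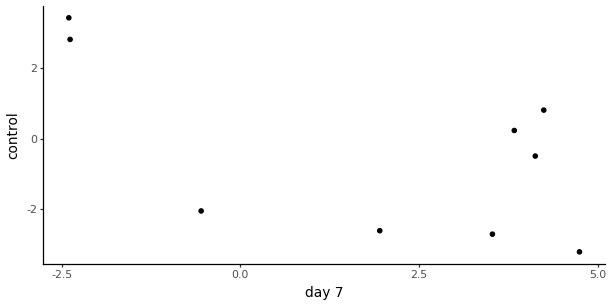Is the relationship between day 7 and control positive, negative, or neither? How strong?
negative, moderate

Points are negatively correlated; moderate (|r| ≈ 0.6).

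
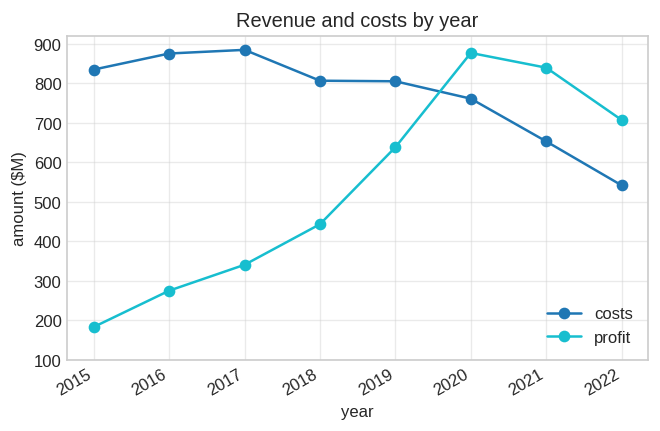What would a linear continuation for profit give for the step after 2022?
Last three: 900, 800, 700 → slope ≈ -100/step → next ≈ 600.

≈ 600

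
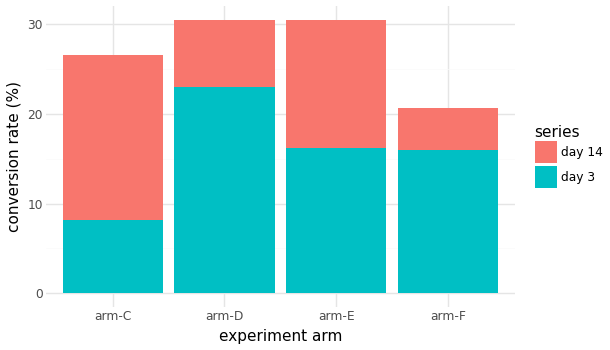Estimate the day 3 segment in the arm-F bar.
≈ 15

day 3 top ≈ 15, bottom ≈ 0; segment ≈ 15.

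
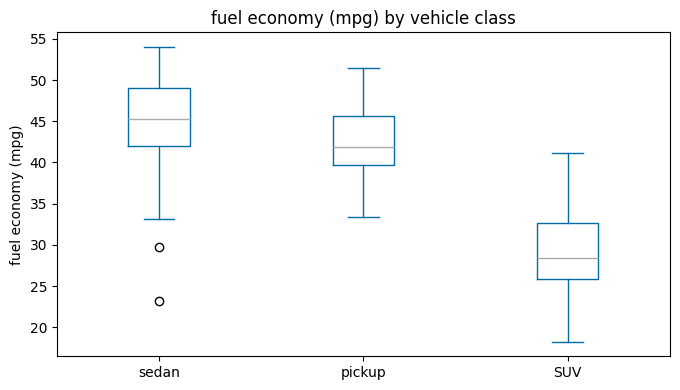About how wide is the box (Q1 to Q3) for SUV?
Q3 ≈ 32, Q1 ≈ 26; IQR ≈ 6.

≈ 6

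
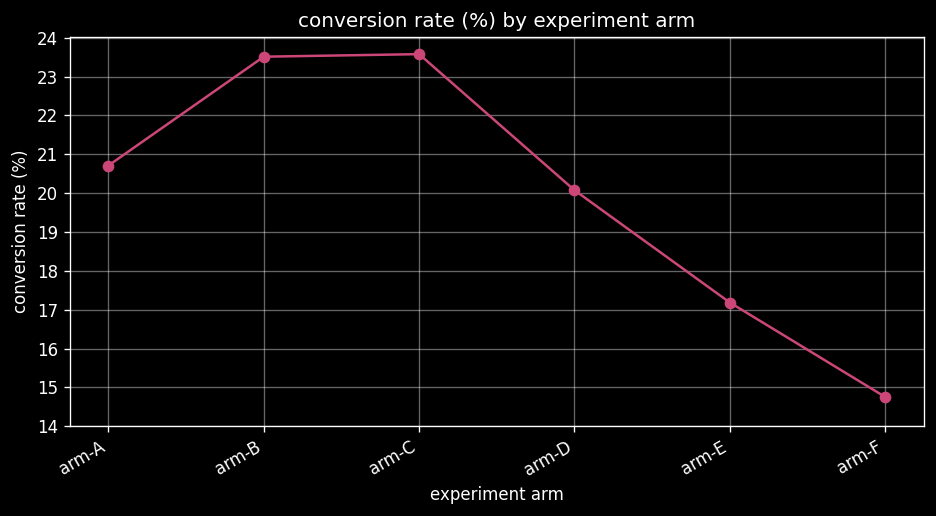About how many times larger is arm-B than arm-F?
arm-B ≈ 24, arm-F ≈ 15; 24/15 ≈ 1.6.

≈ 1.6×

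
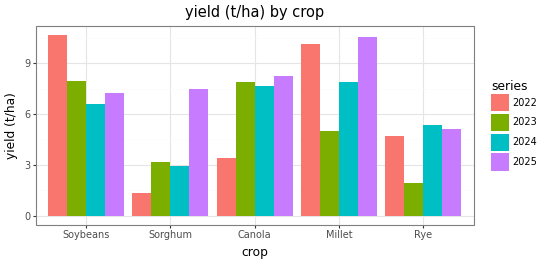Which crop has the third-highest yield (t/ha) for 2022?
Rye

Top 4 for 2022: Soybeans ≈ 11, Millet ≈ 10, Rye ≈ 5, Canola ≈ 3.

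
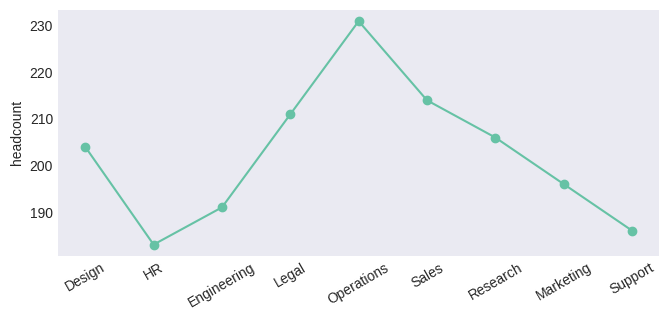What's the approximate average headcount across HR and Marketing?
(185 + 195) / 2 ≈ 190.

≈ 190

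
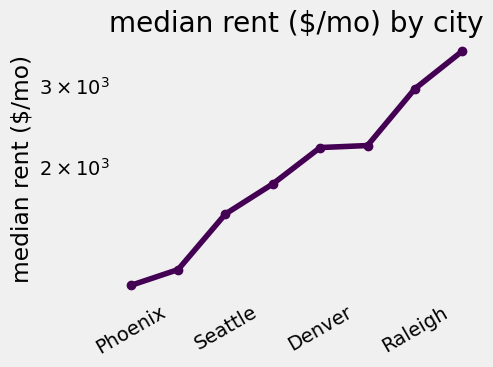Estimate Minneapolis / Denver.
Minneapolis ≈ 3500, Denver ≈ 2000; 3500/2000 ≈ 1.75.

≈ 1.75×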